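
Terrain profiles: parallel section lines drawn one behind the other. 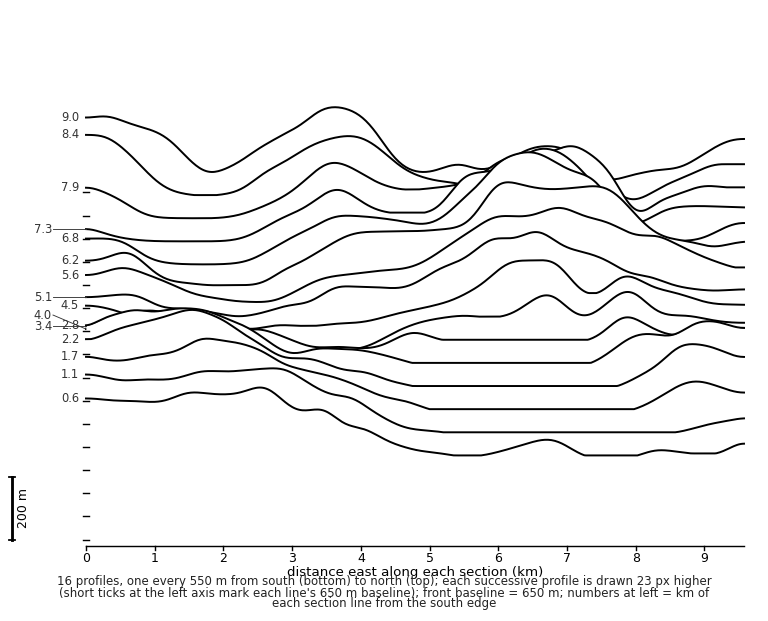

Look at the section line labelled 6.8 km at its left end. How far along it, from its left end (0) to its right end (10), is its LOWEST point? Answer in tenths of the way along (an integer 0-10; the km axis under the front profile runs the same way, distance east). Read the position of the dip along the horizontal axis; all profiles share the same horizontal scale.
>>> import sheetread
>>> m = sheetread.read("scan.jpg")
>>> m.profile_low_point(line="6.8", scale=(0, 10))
2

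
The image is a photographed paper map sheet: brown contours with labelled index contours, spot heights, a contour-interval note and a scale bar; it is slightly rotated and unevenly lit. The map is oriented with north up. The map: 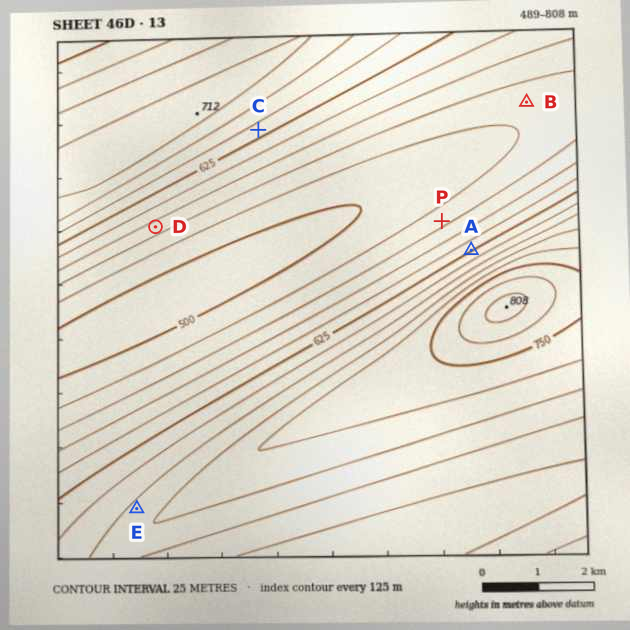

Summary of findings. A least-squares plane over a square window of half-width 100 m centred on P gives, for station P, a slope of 4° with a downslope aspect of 330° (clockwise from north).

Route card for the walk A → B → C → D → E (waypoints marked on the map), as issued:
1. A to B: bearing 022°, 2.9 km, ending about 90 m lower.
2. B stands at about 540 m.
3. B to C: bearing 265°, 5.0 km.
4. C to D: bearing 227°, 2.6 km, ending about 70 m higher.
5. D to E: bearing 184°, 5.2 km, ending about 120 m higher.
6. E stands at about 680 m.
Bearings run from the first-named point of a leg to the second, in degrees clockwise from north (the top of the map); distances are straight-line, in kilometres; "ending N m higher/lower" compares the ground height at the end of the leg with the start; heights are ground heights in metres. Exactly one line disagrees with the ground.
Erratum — Line 4: it should read "ending about 70 m lower".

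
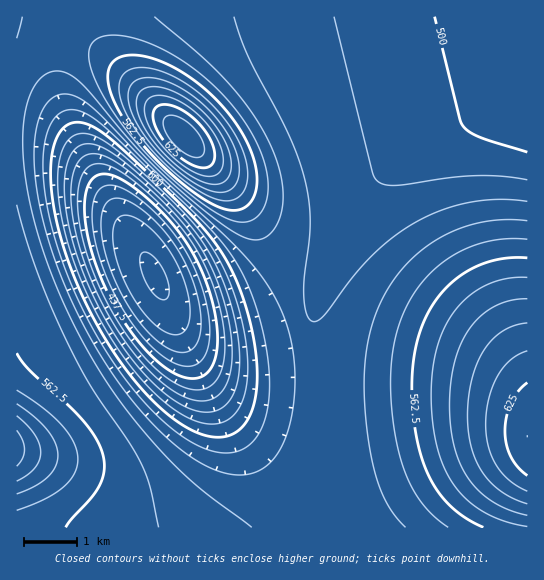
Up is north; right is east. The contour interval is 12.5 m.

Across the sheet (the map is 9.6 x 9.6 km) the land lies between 385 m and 650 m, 530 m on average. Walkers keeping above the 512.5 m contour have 66.4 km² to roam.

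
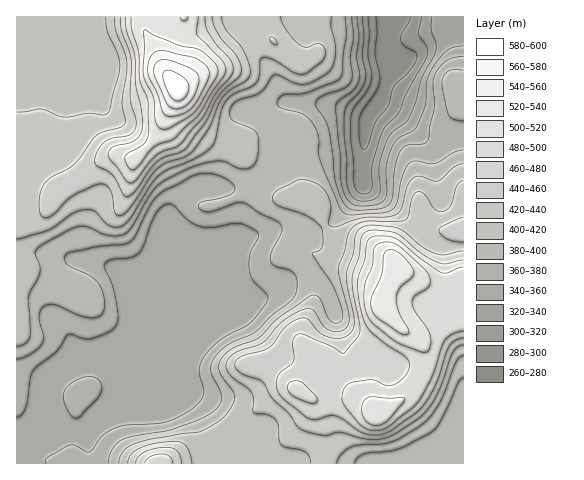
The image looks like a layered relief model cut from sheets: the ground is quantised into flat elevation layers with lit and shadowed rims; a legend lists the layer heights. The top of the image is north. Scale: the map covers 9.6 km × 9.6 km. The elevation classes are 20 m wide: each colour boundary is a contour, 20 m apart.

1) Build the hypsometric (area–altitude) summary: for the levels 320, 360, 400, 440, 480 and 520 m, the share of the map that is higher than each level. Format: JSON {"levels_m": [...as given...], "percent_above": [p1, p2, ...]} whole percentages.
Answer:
{"levels_m": [320, 360, 400, 440, 480, 520], "percent_above": [95, 76, 51, 24, 12, 3]}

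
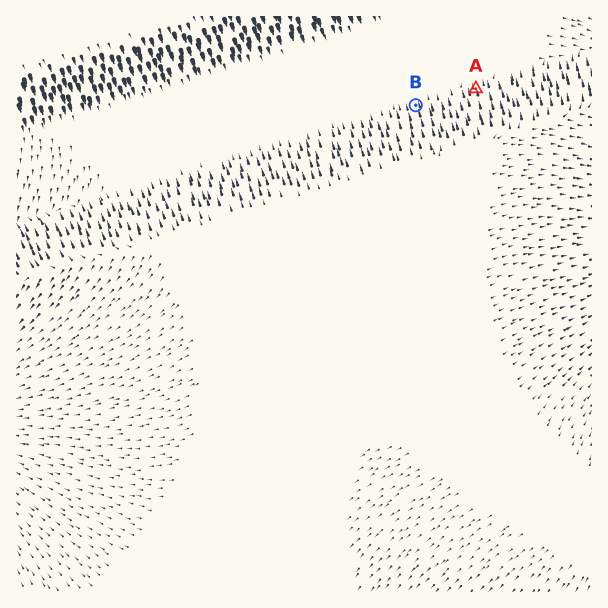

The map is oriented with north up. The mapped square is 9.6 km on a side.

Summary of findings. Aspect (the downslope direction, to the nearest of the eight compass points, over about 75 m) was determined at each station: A N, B N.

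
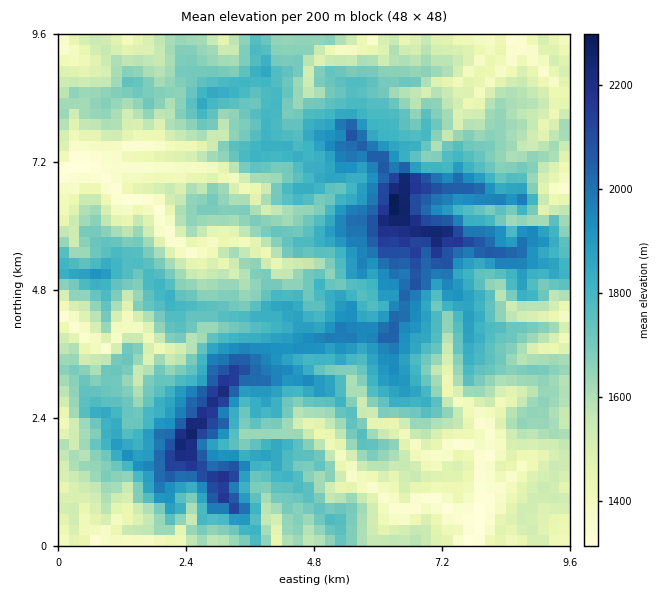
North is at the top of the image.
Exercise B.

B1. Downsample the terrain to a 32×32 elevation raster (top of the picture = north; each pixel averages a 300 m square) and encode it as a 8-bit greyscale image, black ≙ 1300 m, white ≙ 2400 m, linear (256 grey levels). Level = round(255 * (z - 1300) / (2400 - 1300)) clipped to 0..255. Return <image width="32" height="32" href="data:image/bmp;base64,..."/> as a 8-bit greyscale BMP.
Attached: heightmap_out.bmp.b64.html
<image width="32" height="32" href="data:image/bmp;base64,Qk02CAAAAAAAADYEAAAoAAAAIAAAACAAAAABAAgAAAAAAAAEAAATCwAAEwsAAAABAAAAAAAAAAAAAAEBAQACAgIAAwMDAAQEBAAFBQUABgYGAAcHBwAICAgACQkJAAoKCgALCwsADAwMAA0NDQAODg4ADw8PABAQEAAREREAEhISABMTEwAUFBQAFRUVABYWFgAXFxcAGBgYABkZGQAaGhoAGxsbABwcHAAdHR0AHh4eAB8fHwAgICAAISEhACIiIgAjIyMAJCQkACUlJQAmJiYAJycnACgoKAApKSkAKioqACsrKwAsLCwALS0tAC4uLgAvLy8AMDAwADExMQAyMjIAMzMzADQ0NAA1NTUANjY2ADc3NwA4ODgAOTk5ADo6OgA7OzsAPDw8AD09PQA+Pj4APz8/AEBAQABBQUEAQkJCAENDQwBEREQARUVFAEZGRgBHR0cASEhIAElJSQBKSkoAS0tLAExMTABNTU0ATk5OAE9PTwBQUFAAUVFRAFJSUgBTU1MAVFRUAFVVVQBWVlYAV1dXAFhYWABZWVkAWlpaAFtbWwBcXFwAXV1dAF5eXgBfX18AYGBgAGFhYQBiYmIAY2NjAGRkZABlZWUAZmZmAGdnZwBoaGgAaWlpAGpqagBra2sAbGxsAG1tbQBubm4Ab29vAHBwcABxcXEAcnJyAHNzcwB0dHQAdXV1AHZ2dgB3d3cAeHh4AHl5eQB6enoAe3t7AHx8fAB9fX0Afn5+AH9/fwCAgIAAgYGBAIKCggCDg4MAhISEAIWFhQCGhoYAh4eHAIiIiACJiYkAioqKAIuLiwCMjIwAjY2NAI6OjgCPj48AkJCQAJGRkQCSkpIAk5OTAJSUlACVlZUAlpaWAJeXlwCYmJgAmZmZAJqamgCbm5sAnJycAJ2dnQCenp4An5+fAKCgoAChoaEAoqKiAKOjowCkpKQApaWlAKampgCnp6cAqKioAKmpqQCqqqoAq6urAKysrACtra0Arq6uAK+vrwCwsLAAsbGxALKysgCzs7MAtLS0ALW1tQC2trYAt7e3ALi4uAC5ubkAurq6ALu7uwC8vLwAvb29AL6+vgC/v78AwMDAAMHBwQDCwsIAw8PDAMTExADFxcUAxsbGAMfHxwDIyMgAycnJAMrKygDLy8sAzMzMAM3NzQDOzs4Az8/PANDQ0ADR0dEA0tLSANPT0wDU1NQA1dXVANbW1gDX19cA2NjYANnZ2QDa2toA29vbANzc3ADd3d0A3t7eAN/f3wDg4OAA4eHhAOLi4gDj4+MA5OTkAOXl5QDm5uYA5+fnAOjo6ADp6ekA6urqAOvr6wDs7OwA7e3tAO7u7gDv7+8A8PDwAPHx8QDy8vIA8/PzAPT09AD19fUA9vb2APf39wD4+PgA+fn5APr6+gD7+/sA/Pz8AP39/QD+/v4A////AB0jDBcfHisgSUZKXWstSUVLYlQ9OT1ALh8HCSUfLikbKSIlGi09VVBNanCGZDBUTWBsVDgbGisnDwsEHyw0KCA0KDU0LEtyfFGcsqdlR1teX1lVOREPDAsLDQURKTUuMig0Pkk/dpuBea2+hFlhZ2tHLCwVEyscFh0ZBwwcMDgtM0NTV2OIqq+0vcacZnVyWVQ8FCYxMTYmKiUIGxMjNDRAR1RtjI2uzcmgmol/gWxmXSMyUks+Gw8cIwgVJBorNzpFZYR5haTOyZN2WmNxbFUvJ1lkVC0iKxEOFA8zNDlAI0VjfmN1lazawZpdWVNDLChEZTslKU1COSgKIEZLTUIxZHlzXWt8k7HKnWp6d1ZLUGNYOl9jaGtGHBwdQE5PQEJhZmJWVnOJpsPHiYiFbnSAdUZfdod/XyM5RjEoQFBHT15WYUpLYGd1ocazqJ6Tkn1qTHGLj3JNJ2ZbTk5SU0hSQz9aXTZNQ2WVqrOhkoZ1b3FqfJOKbE41cG1hTU1QTUAjEx9XNCY+SHSGko+PkJSTj4yLoJV9akR7cWFWPCgjIA41JCAgVGhUUGBocXmCioyem5mrm4p0UYJ2bGFbTzMQKE1FJExlb2doa2p3fYR4c4uNd42mknJghXdYODEqGzRMY108ZHZvY1pbU11zd2hyg3xthKOVcImHdU9ZbFQ6YXWAb11rcVdJRUxFVlhOXmxgd3mVnrWRlH1jU3l2Zmt5cX16bG1cQicwK0VRLTlETmmQkKWotqimhnqKkI2Ge1tKY25oXTkTDxY7MyE9Y2pteZWfvLy7xbWsrqeklYFuOVReUktCERs/IhwtSl9jaH6RoK3Kz9DZ0a+klH6bh2IjRkwoJi0KOVJRUFNTR0hXbY+lsNrexa+jeW9cUE1GURg4NxIKChY+U1tPTjJSZWdbd4ebzOG2n5CIiY2IgSwsDRkUCiAoMSw6SDkeL1BuendseZG73sy4rKubeoBeIA4EBAYLDQ0QERQXIktfWF91foyIk621kYOCgnBdX1g4HxkICg0UFx4iLEVab3d3eXZ/mqGqoIBnUm9qYFNHSks1JxwkKx0XHzI4N0dgcnVveY6XsI56dHNYS1pUU0g3M0Y+OUVHLkA1TlxjR1trc2FzfZCZeXRsYmREOEJSST0lPkpIVFBFWUtRcHRlYWh0V15lb3NvbFxMVz0lME1FQTQjQ0hKU2FdU1RleHp0bHJgQk9ibWVYTUY0KysbN0E6KR0vKjBBWk9FWF9hYGh6cWE9X2ZhYlpZVEk5HCMVJyoSLBUbL0A7PD1VWFBDVnNhWU4tLTM+N0RBQDsvFiAOESMpESk4Lh0qQVBOQi5PbVZRVE05JRM1LjQxKCATHggULRs="/>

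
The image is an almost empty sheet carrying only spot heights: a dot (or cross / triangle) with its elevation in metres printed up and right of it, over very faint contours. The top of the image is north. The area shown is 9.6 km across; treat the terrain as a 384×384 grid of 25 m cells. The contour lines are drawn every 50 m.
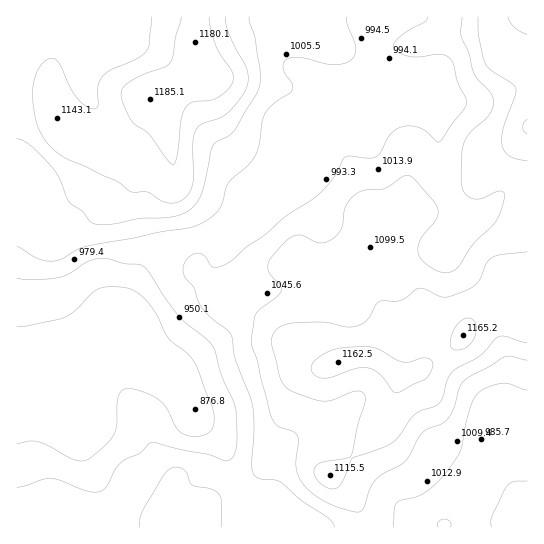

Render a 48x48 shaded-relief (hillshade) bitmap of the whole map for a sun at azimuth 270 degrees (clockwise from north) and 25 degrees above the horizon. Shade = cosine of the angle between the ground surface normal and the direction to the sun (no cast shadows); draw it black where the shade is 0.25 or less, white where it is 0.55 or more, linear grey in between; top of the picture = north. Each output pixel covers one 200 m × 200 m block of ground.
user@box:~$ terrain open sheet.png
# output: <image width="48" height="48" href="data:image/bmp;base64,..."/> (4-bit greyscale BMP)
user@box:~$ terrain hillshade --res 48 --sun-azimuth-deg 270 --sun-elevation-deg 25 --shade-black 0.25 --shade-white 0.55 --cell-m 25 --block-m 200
<image width="48" height="48" href="data:image/bmp;base64,Qk32BAAAAAAAAHYAAAAoAAAAMAAAADAAAAABAAQAAAAAAIAEAAATCwAAEwsAABAAAAAAAAAAAAAAABEREQAiIiIAMzMzAERERABVVVUAZmZmAHd3dwCIiIgAmZmZAKqqqgC7u7sAzMzMAN3d3QDu7u4A////AImZmZmZvNyodlVniZmavduGRXmqh4rMqpmZmJmau8yohlVniZmrzbp1RXmZiIq8qpmZiImru7uYiGVomZrN25dkVoiIiJm7qpmZh4m8uruYiHeJmazv2mVVV4d3iZmrqaqYd4rMqruXd3irqa3/yVRVZ4dmeJmaqaqYd5vMqryodmi9yq3+uXVmZ3dmZ4mZmamHeKvMqruXd3nO2qzsqZh2ZmZmZniZmZmHeKvMuql3eIrf66u7qruXZUVnZniZmZh3eKvNy5ZWibzv/Kqqms3JdDRnZWiZmYh3iZvN24VFi83v/bmZmr3rhDRmVFiZmYiIiave2nRGm97//smZmaztlkVlMkeZmZiImavdyWRXrN7v/8qamIrNuGZkETaJmZmZmavMqGZ5vN7v/9uql3i9yXdjETaJmZmZmau6h3eaze7v/9y7l2ecyodjEkV4mpmZmaqpd4mrze/u/+3LqHebqYhkI0VnmpmZmZqYiJq7ze/u/+y7qYiJiImGVURGmpmZmImZiau7ze/+7tuqqpmId5mZl0M2moiZiIiZmrzLzN7//tuZmZmYeKmKulNHqoiJh3eJms3czMze7cqZiImpmql5y3RYq3d4d2aJq83tzMu8zLqZiIm7q7l4u4Z5u3d3d2Z5q97tzLu6qqqZmIrMqql4q5eKqnd3d3d5rN7su7uqqqqpmZq7maqImpiaqoh3d3eJq97bqru6maqqqYmqmal3mqqqqZmIZmiZq93Lmau6qqqqqYiZmZhnm8uqmaqYZViamrzLmIq7u7qZmpmYiHZnnNy6mbuoZVeZmKu7qIm8zMqYmqqYd2V4m925mbupdmd4h4mqqImbvNuXmruodlV4msy6mbu5iIh3d3eJmJmZrNyYmsy5d2Zoiau7qau6mamHd4d3d4iZmsypmry5iHZ3iZq8uqq7qqqpiJl1RWeJmau6u8ypmXd3eJmru5q8upq7maqEIlaJmZmrvMupmYdniZmau5q8yqq7qauUADZ4mZmavMupqoZnm6iJqprN26qqqaylACV4iZmZq7upq5ZXvbmImavN27uqmKykADVniJmZmrqZu5ZYzsqImazey6qpmKuTAkZmeJmZmqmZvKZY3tuqqr3uuZmZmauCAldlZ4mZmpiKu6dp3tu7u839qImZmbtyE2dlV4mZqYiJq5d5ztzN3M7sh3irurpiJGZERomZqYiZmpiJvdze7t7qdnm8y6lkVmQiNomZmYmZmZmZq83v/t7pVXrO26dmeGQQJXiZmZmZmZmZms3v7u/YRYve25ZniYUgFGiImZmZmZmZms3u3O7HRpzdy5d4iZcwAmeImZmZmZmZnN3cu923V5vLu6mImZcwAleImZmZmZmZrf/bqry4Z5mqu7u6mYUgEleJmYiJmZmZvv/bqaupeJmZq83cp1MiNGiZmHeJmZmJvv/bqqqpiJmZms3tpjIjVniJiHeJmqmZvv/aqaqpiZmZmr3dpSI1Z4iIh2eJmaqqzv/aqpqpmZmZmrzcpiE1eIiIh2eJmZmrzv/bqg=="/>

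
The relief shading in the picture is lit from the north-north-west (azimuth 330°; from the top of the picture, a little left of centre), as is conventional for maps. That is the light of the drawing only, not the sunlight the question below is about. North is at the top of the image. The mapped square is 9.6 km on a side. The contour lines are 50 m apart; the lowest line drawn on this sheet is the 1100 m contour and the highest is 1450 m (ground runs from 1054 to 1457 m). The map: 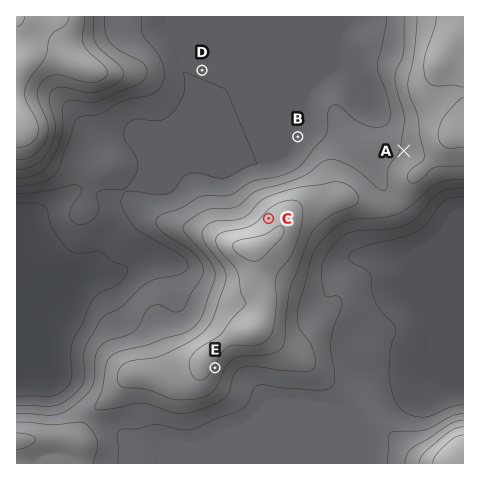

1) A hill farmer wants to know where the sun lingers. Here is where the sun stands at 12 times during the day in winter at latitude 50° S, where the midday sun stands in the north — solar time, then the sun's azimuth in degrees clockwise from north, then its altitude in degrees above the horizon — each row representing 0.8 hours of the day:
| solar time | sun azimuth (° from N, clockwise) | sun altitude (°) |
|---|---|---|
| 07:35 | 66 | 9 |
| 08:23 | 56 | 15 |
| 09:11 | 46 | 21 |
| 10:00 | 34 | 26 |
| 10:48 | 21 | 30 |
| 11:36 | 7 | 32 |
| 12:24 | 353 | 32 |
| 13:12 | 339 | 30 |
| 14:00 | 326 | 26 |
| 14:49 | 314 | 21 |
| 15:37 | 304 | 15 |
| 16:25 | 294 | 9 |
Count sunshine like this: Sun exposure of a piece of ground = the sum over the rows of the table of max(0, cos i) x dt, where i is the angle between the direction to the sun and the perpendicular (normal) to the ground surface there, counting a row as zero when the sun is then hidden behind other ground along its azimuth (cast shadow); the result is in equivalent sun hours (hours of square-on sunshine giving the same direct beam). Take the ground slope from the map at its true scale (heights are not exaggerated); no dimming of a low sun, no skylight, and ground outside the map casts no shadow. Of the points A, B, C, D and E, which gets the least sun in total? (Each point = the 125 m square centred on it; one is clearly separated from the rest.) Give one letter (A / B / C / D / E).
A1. E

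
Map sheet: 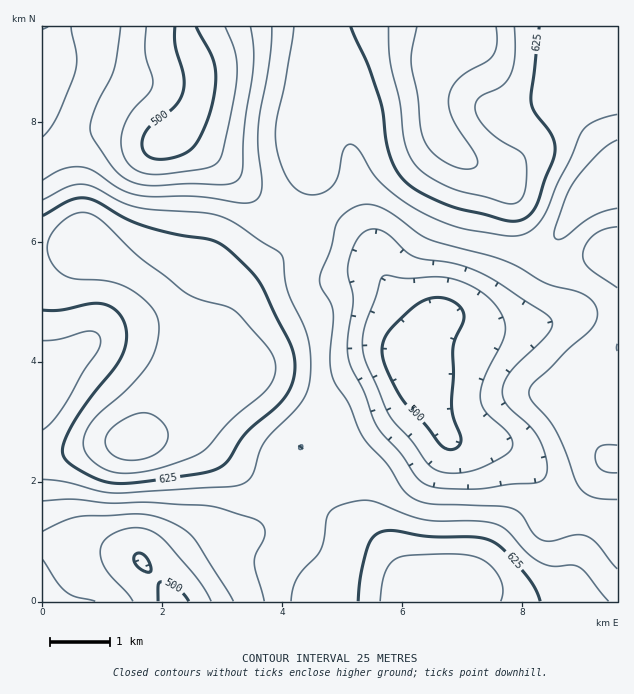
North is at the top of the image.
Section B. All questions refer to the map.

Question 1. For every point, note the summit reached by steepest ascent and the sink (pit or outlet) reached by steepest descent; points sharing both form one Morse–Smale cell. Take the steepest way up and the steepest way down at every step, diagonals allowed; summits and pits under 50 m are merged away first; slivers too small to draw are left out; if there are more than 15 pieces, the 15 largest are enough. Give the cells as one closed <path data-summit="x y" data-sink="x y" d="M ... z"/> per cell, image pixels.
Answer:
<path data-summit="463 30" data-sink="415 363" d="M617 26l-268 0-11 4-14 18-21 54-6 24 1 12 14 27 0 7-9 21-6 23 47 12 15 10 11 11 11 24 13 22 29 35 0 6-7 18 0 10 13 36 17 33 9 7 36 2 20 7 27 26 16 29 5 5 39 9 18 9 2-1z"/><path data-summit="136 441" data-sink="415 363" d="M299 216l-3 3-2 15-4 12-48 40-17 32-8 10-18 13-3-1-1-7-11-15-21-24-32-22-36-21-10-11-24 8-18 2-1 206 19-1 43-12 30-1 35-12 19-4 56 46 37 20 21-47 16-24 32-29 50-24 15-4 1-10 7-18-1-9-28-32-13-22-11-24-11-11-22-12z"/><path data-summit="421 588" data-sink="415 363" d="M415 364l-29 10-36 18-10 8-22 21-16 24-20 47 46 22 48 28 17 17 11 15 16 15-6 8 1 5 202 0 1-74-20-10-39-9-5-5-16-29-27-26-20-7-22 0-18-4-5-5-10-16z"/><path data-summit="463 30" data-sink="172 136" d="M347 26l-304 0-1 133 8-3 23-14 19-10 27 0 33 10 9 0 14-8 6 0 37 27 47 43 13 8 18 4 16-44 0-7-14-27 0-21 26-69 14-18z"/><path data-summit="136 441" data-sink="172 136" d="M107 131l-19 3-46 26 0 89 11 1 32-10 10 11 36 21 32 22 21 24 11 15 1 7 3 1 18-13 8-10 17-32 48-40 7-29-19-5-13-8-47-43-37-27-6 0-14 8-9 0z"/><path data-summit="136 441" data-sink="173 601" d="M188 426l-19 4-35 12-30 1-43 12-18 1-1 87 37 1 45 8 15 6 19 23 12-15 30-24 18-8 30-2 8-4 14-14 10-18 0-4-36-20z"/><path data-summit="421 588" data-sink="173 601" d="M283 492l-3 1-10 21-14 14-8 4-36 4-21 12-21 18-11 13 11 19 3 4 241-1 0-4 6-8-16-15-11-15-17-17-48-28z"/><path data-summit="463 30" data-sink="173 601" d="M79 544l-37 0 1 58 128-1-9-16-23-27-15-6z"/>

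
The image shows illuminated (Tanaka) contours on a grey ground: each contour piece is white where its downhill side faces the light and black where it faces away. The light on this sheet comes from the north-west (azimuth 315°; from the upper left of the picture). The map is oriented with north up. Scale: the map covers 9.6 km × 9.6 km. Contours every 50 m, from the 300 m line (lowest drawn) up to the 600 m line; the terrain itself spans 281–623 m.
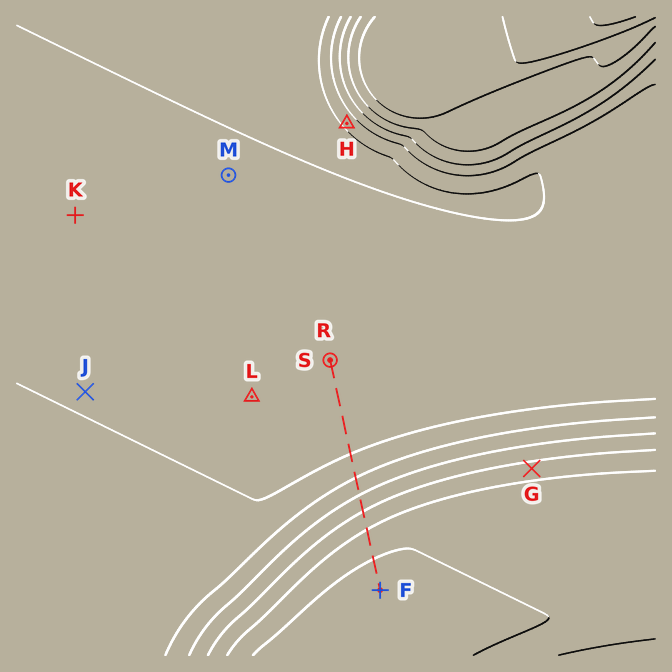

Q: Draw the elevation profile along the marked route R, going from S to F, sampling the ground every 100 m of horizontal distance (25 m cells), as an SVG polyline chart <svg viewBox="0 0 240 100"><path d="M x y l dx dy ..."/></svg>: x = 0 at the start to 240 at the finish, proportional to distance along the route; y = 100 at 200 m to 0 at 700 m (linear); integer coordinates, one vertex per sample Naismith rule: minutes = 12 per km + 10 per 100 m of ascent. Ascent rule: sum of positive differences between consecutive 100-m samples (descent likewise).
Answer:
<svg viewBox="0 0 240 100"><path d="M0 75l7 0 7 0 6-1 7 0 7 0 7 0 7 0 6 0 7-1 7 0 7 0 7 0 6-1 7-1 7-2 7-3 7-3 6-3 7-3 7-4 7-4 7-4 6-4 7-4 7-4 7-3 7-3 6-3 7-2 7-1 7-1 7-1 6 0 7 0 7-1 2 0"/></svg>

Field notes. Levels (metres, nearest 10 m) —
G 520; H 310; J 350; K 320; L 340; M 310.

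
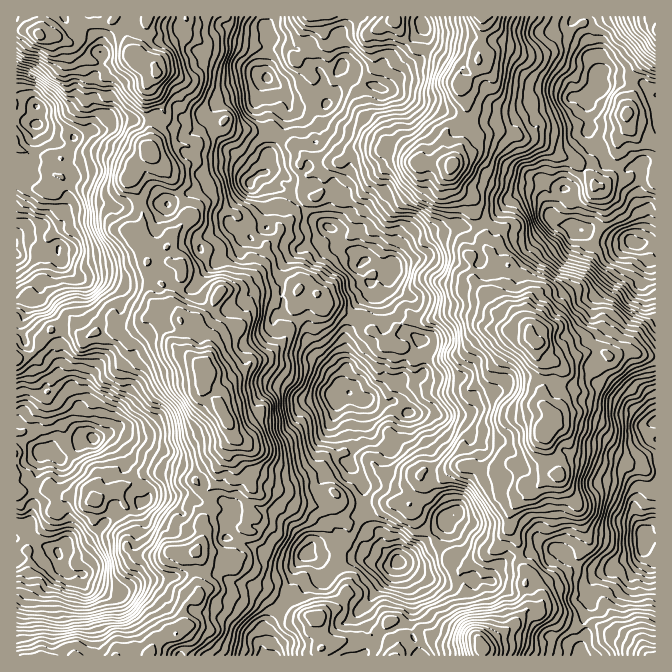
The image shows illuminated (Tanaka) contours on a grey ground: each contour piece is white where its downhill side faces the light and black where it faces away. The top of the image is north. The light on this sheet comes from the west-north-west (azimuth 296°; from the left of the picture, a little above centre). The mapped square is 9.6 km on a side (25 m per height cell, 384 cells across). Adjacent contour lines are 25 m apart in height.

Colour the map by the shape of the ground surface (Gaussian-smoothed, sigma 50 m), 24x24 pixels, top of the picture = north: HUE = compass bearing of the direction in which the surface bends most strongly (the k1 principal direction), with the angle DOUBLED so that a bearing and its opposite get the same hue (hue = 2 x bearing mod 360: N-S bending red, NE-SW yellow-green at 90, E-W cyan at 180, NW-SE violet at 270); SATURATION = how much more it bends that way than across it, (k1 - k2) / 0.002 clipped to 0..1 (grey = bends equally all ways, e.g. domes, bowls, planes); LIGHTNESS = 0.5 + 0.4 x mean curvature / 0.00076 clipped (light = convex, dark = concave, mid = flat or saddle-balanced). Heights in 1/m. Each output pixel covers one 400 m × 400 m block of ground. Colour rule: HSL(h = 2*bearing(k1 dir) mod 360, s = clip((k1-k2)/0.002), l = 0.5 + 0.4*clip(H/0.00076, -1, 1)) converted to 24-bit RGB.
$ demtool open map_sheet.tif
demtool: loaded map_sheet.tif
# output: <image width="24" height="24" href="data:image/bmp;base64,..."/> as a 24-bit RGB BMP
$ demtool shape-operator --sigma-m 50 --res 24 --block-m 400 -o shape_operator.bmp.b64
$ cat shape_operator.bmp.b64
<image width="24" height="24" href="data:image/bmp;base64,Qk32BgAAAAAAADYAAAAoAAAAGAAAABgAAAABABgAAAAAAMAGAAATCwAAEwsAAAAAAAAAAAAAas/Fd1nlsI7kpIvelGPe/5LVu+JFZ+G5NCyVJRVeQtQum/u2hIfsH5Fk8D1sE0jvVE/Z1PfX6WvSI0x9jVIsHyJ/bNPanO/ROH87WpQ8OG2fmrQywyiDvUl2/6KPxCl/2VPEDnSQe833+dL2D101WqjnUo3tcl3cPPCv1lhO95Lf+633bNruE06pSN2nvMx8zrpRNIwpKQoYxDAAESwHtLUU6Mmj5zbQpGE1VMy1Hp96RFMT9crHFNqjXyZTRzUavq0QIScMfEwQ2PR5yTWCHpKIYMQ3N59w3c0jShU0dhs+vyFKeqvz8KzxdPRQIJbUurTnzbU2DDompihNo9cVdj4ZIx4Qv28jjNbm5WPDCtEwd+A4gBM/5aYdJK0TDCNExyMWlVQYGpZwN//SP33m58FD6lY7wxqr5Tko3sN3Xx59Jqhpw4Jvfh1R0iHRO/+JKyV3sS1l/ujAYhUpT2EltfRyb9CfCQsqCp+m1JHlj5fxELdOBFkLtYgo4YQtvVAomXsh1rQrhbrUTybAV9vTklDvz97vvFo2CiYpoXgp9tmIejO5UcHH1PfXSip+YRCcHGX6eaXi3n68voHZrRfSIIG88M12zCFJWOFgWNBwZMnEKcflkhmhKIpF0VJ863HnhCXide/RQsyD4HHW2PfUJ2YY0zmsGe7hKgoiW1oRFL9b1k+HZT+dhS2Eulwt4puor+d8jvLDP5ufLCfXNhGkg+OeLK6shC3U3LX0fCW3yC2b5r4wvfUPi1vHKJWfh+rouidpeb4yMxUOKl4OTjoSIy9U0JVLp95amvK+17lKjCXQDjBCvYlpsETVJaK+pzU1yFAZkyyeyTm33O+767q0RjycdNufChQpKoaVl9W5ZimnfjFPXZ/FcCaPrOuqt/vDNamI/JhzHy0JFFNKbm8dX0IPZBEOjBCuuOBiGXZINC3W4emhzZlv5XuaVhwuizWpOcqPpiabIzqEsZ3kLkiTR5O5v9+jjOSQ5lN9dyNSoaLoSSp5KxlGrdQ/ScskEDxYwsIg3lRKDSYd+fs2qONhnRiE22ORjDBj0ij/SxqM9JzMHamZNFiqmebeZOi85IBcTr8jz1PnoSNZuUFYGSaDndfHeuLrBgdj8pejji1QYmXO1/fUNsWrICzXvqPm0+H4DEnd6JD/fqbnonzXr3DXH7FDk+Z2hr849JiZCR8q6Bx63befBKHadZ/k3ju2cgD8WeLLmMTmeL/d5fPYSFrnOCPDhNq82k3cwyEqIcZQRhmP515sn6c2sOtfWWEM/q3RRezbURrAi2DO1/TmJIO1HkhSyh2KUxldtNtobt+VK7mK68GG3DvSIsiq1sVOHhA4vZMqchVXjBZKhoAu0tx9MXu6n/TZFo8Axy1erTjQXeSnyqk0lRF3kzcdDS4fGN7b6qthi7gmct2ZTtdQMXOX1WVjbCduOy2jXMUurBVsahhbu9tkguOC2aJfc1QQWNtsGV5r6UMtWakpii+PqhduvEh1LYihJriNduyK0WBx3dUjJtVnZRhzvjgJJisIKhoJmXUpFpMlHx6PlfN3689jEzNJ+dLTHUCSis7pOSrU3DRnXhYjYaE1qkRwuSNygp4nOJIQQPkwh+1yYgdBXwoYjm0e0uN9IkeWbKzXnYTiDW6n73+0zO19kB8dEOEo0+WaBiYtziknxiRU0j7Wgi2hy5ZAsTGEkenDg+pto9NCJI0hdhZtGlCCwej4v5rpOCHGNKHUt4vWPyiWOsKP8oulx/TcvCacsbcsji+PCikoneF3jmLhPx3S2Yndm8Tze5bt+dLgtFLhihtSJG5SauvyNOuVoiYbVX8fFkRjoDASG2YQFnxS1euB51U6PbPD6ECkZ9LsNW7+bK3TTTqGOUTAu+LbLaLF03aS0otExlV0hYrhpqfsNay/Sh5k3ltlhum7IwYuq1Mbx9djDh5p7scAQM8FhpggHu5FEjqTpjg1ZCQvH4MzkslVL79rfCdNfkUh/YwQmaRJSps2jM9bOCB0Hx5/9Mzi2n2ZMggfwfGgJLuoMxesk+yG9LbXmdvrMs+DRih0QQ4orcQnTriIK61UejoXHUskNC7O9OjX3UdUTr1PsZolNx1VGnpVgpwRiggAjm7SfuqLWt2yAxOL1Pfq7uqnVRNP5sGhJRVxEj/A79Oc1XVLMAw7m9wkKr16FL/D0UM28erUr1nTlqTksXfaNhNXWiEpxTmB1Oz3jIL00l/tN5T33psZcp4g01wuv2wjMpJYDQwn31hOiMokB42c7r33lfa/GwopqXY8/+dNcc4tJTkVpTcwlh3OWzLEoN/r"/>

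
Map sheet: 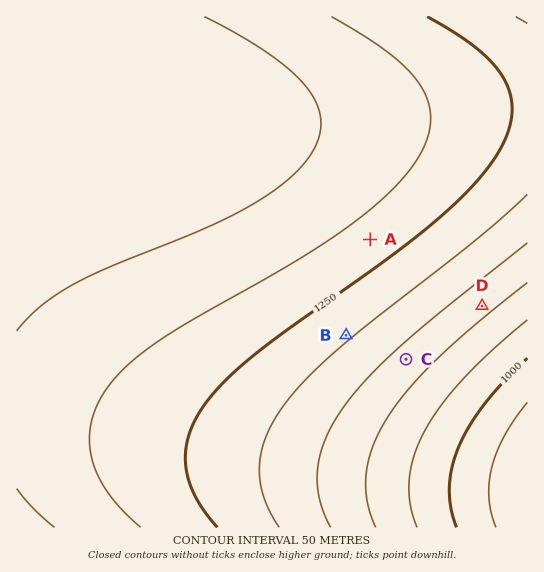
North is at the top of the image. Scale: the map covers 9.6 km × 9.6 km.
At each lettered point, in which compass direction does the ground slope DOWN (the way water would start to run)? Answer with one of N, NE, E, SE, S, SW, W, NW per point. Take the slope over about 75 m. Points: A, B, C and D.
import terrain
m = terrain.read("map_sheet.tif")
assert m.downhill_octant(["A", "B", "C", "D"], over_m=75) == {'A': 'SE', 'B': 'SE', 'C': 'SE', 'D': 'SE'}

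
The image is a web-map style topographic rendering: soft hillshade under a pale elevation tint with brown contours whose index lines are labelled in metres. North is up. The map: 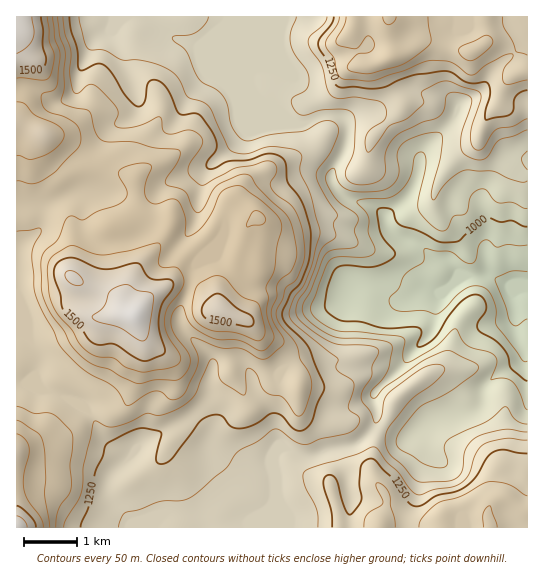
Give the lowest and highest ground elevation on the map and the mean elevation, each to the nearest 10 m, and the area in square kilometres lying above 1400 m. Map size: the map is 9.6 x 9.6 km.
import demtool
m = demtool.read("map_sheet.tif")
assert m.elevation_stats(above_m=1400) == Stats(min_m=880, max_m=1600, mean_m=1250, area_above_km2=15.5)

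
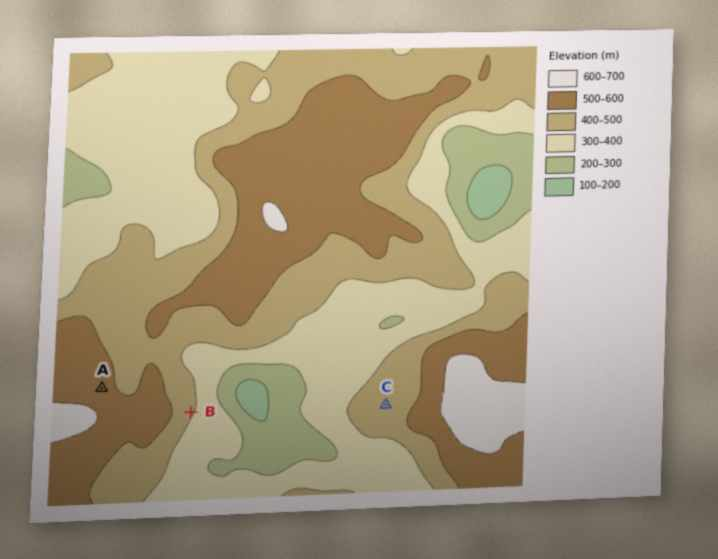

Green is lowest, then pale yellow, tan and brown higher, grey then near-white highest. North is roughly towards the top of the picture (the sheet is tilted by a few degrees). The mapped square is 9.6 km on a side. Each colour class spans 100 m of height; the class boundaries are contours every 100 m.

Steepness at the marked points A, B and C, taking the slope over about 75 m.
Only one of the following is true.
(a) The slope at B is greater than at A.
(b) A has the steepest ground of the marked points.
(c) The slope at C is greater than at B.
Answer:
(a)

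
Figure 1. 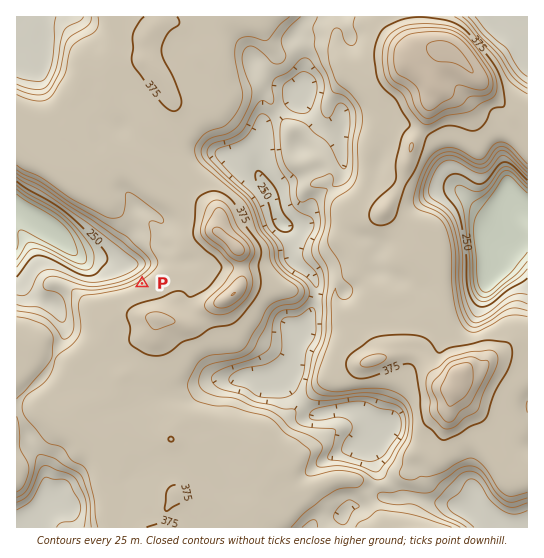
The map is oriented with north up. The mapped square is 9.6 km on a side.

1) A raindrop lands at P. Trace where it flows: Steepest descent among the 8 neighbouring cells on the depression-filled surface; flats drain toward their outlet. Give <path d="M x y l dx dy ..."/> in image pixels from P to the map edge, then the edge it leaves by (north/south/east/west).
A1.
<path d="M142 283l-19-18-8 0-13-6-19 0-21-20-1 0 0-1-4 0-12-7-23-21-5-3"/>
exit: west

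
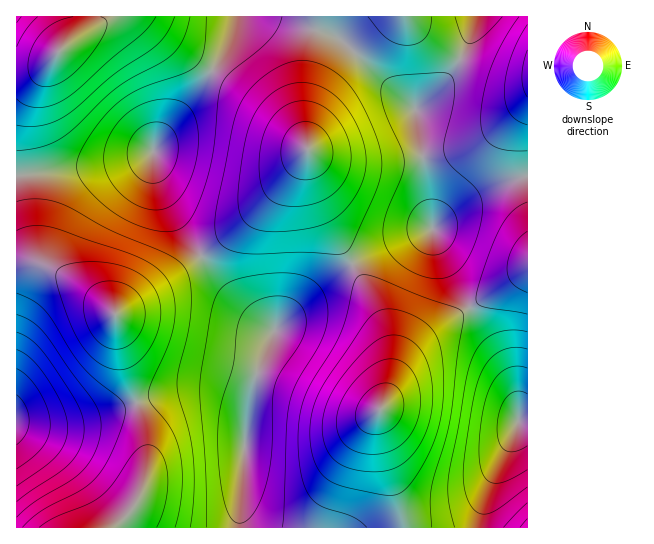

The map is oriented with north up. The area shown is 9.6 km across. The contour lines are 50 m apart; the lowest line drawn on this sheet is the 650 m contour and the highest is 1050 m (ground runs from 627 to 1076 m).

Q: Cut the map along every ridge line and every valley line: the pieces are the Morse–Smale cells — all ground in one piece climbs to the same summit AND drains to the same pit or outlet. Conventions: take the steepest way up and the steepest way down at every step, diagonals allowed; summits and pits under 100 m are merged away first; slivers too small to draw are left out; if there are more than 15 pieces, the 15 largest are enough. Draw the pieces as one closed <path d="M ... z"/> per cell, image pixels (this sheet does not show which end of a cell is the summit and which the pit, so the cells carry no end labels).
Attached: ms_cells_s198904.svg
<path d="M267 16l-30 1-6 21-12 23-30 41-29 36-7 12 2 20 8 24 34 57 5 5 41-32 44-45 20-28 5 30 9 26 18 35 14 22 29-16 49-19 0-22-15-97-77-71-14-7-35-8z"/><path d="M351 264l-38 28-36 34-14 29-11 32-5 27-8 114 164-1 0-9-24-92 0-13 5-10 5-21 0-37-9-31z"/><path d="M202 257l-68 43-19 15 6 38 23 74 3 15 0 31-10 28-8 12-15 15 125-1 9-121 8-32 17-44-24-18-21-21z"/><path d="M35 263l-19 0 0 264 97 1 20-21 7-12 7-22-2-39-24-81-5-36-7-10-20-16-30-19z"/><path d="M527 271l-101 65-21 22-12 23-14 32 0 13 24 92 0 10 77-1 5-30 8-22 18-33 8-21 9-2z"/><path d="M237 16l-152 0-5 15-31 32-16 8-17 2 0 102 73-7 42-8 20-7 9-15 29-36 30-41 12-23z"/><path d="M153 152l-16 7-32 6-88 11-1 86 19 1 24 9 40 27 16 16 11-10 75-48 0-2-22-32-16-29-8-24z"/><path d="M527 176l-25 7-31 14-25 18-15 14-49 19-30 17 17 28 18 40 4 22-4 41 18-38 21-22 102-66z"/><path d="M527 16l-50 0-10 30-12 23-16 20-23 20 17 119 13-13 25-18 31-14 26-8z"/><path d="M307 151l-30 40-34 33-42 33 27 34 21 21 25 19 39-39 39-29-23-38-13-31z"/><path d="M475 16l-207 1 57 15 14 7 76 70 24-20 16-20 14-30z"/><path d="M527 420l-8 1-8 21-18 33-12 38 0 15 47-1z"/><path d="M83 16l-66 0-1 55 17 0 16-8 31-32 4-9z"/>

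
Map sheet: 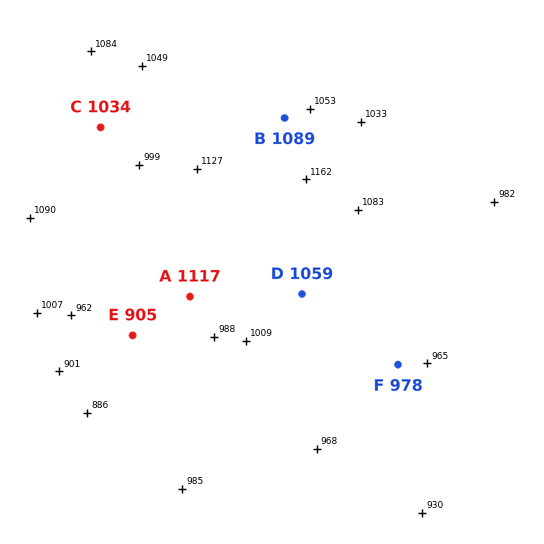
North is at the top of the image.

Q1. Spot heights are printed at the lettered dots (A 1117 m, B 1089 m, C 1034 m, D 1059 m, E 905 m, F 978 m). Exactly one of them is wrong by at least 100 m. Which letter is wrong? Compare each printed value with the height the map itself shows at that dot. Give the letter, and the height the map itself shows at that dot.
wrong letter A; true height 992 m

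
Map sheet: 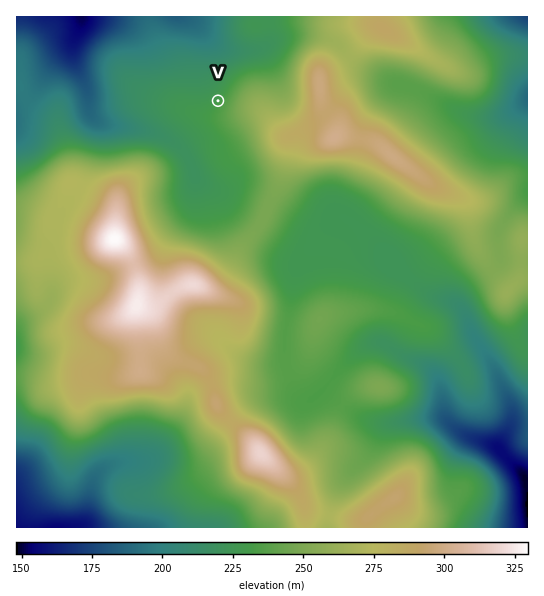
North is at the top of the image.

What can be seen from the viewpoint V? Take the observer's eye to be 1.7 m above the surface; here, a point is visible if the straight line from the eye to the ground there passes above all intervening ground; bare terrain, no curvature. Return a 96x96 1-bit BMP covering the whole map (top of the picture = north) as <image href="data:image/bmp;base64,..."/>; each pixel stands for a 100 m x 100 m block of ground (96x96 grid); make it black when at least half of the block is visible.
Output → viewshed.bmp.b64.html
<image width="96" height="96" href="data:image/bmp;base64,Qk2+BAAAAAAAAD4AAAAoAAAAYAAAAGAAAAABAAEAAAAAAIAEAAATCwAAEwsAAAIAAAAAAAAA////AAAAAAAAAAAAAAAAAAAAAAAAAAAAAAAAAAAAAAAAAAAAAAAAAAAAAAAAAAAAAAAAAAAAAAAAAAAAAAAAAAAAAAAAAAAAAAAAAAAAAAAAAAAAAAAAAAAAAAAAAAAAAAAAAAAAAAAAAAAAAAAAAAAAAAAAAAAAAAAAAAAAAAAAAAAAAAAAAAAAAAAAAAAAAAAAAAAAAAAAAAAAAAAAAAAAAAAAAAAAAAAAAAAAAAAAAAAAAAAAAAAAAAAAAAAAAAAAAAAAAAAAAAAAAAAAAAAAAAAAAAAAAAAAAAAAAAAAAAAAAAAAAAAAAAAAAAAAAAAAAAAAAAAAAAAAAAAAAAAAAAAAAAAAAAAAAAAAAAAAAAAAAAAAAAAAAAAAAAAAAAAAAAAAAAAAAAAAAAAAAAAAAAAAAAAAAAAAAAAAAAAAAAAAAAAAAAAAAAAAAAAAAAAAAAAAAAAAAAAAAAAAAAAAAAAAAAAAAAAAAAAAAAAAAAAAAAAAAAAAAAAAAAAAAAAAAAAAAAAAAAAAAAAAAAAAAAAAAAAAAAAAAAAAAAAAAAAAAAAAAAAAAAAAAAAAAAAAAAAAAAAAAAAAAAAAAAAAAAAAAAAAAAAAAAAAAAAAAAAAAAAAAAAAAAAAAAAAAAAAAAAAAAAAAAAAAAAAAAAAAAAAAAAAAAAAAAAAAAAAAAAAAAAAAAAAAAAAAAAAAOAAAAAAAAAAAADwA8AAAAAAAAAAAAH8H8AAAAAAAAAAAAP//4AAAAAAAAAAAAP//wAAAAAAAAAAAAH//gAAAAAAAAAAAAH//gAAAAAAAAAAAAH//AAAAAAAAAAAAAP/+AAAAAAAAAAAAAP/8AAAAAAAAAAAAAf/4AAAAAAAAAAAAB//gAAAAAAAAAAAAB//AAAAAAAAAAAAAD/+AAAAAAAAAAAAAD/+AAAAAAAAAAAAAB/8AAAAAAAAAAAAAB/8AAAAAAAAAAAAAB/8AAAAAAAAAAAAAB/8AAAAAAAAAAAAAB/8AAAAAAAAAAAAAB/8AAAAAAAAAAAAAD/8AAAAAAAAAAAADH/8AAAAAAAAAAAAP//8AAAAAAAAAAAAP//8AAAAAAAAAAAAf//8AAAAAAAAAAAAf//4AAAAAAAAAAAAf//wAAAAAAAAAAAAf//gAAAAAAAAAAAAfg8AAAAAAAAAAAAA+AAAAAAAAAAAAAAA4AAAAAAAAAAAAAAAwAAAAAAAAAAAAAABwAAAAAAAAAAAAAABgAAAcAAAAAAAAAABgAAB/8AAAAAAAAABgAAD/+AAAAAAAAAAAAAH/+AAAAAAAAAAAAAP/+AAAAAAAADAAAeP/8AAAAAAAADAAAf//4AAAAAAAADgAAf//gAAAAAAAADAAA/H/AABAAAAAADAAA+H+AABAAAAAADAAA8D4AAAAAAAAADAAAYBwAAAAAAAAADAAAAAAAAAAAAAAABAAAAAAIAAAAAAAAAAAAAAA/AAAAAAAAAAAAAAB/wAAAAAAAAAAAAAD/4AAAAAAAAAAADAH/8AAAAAAAAAAAHgf+AAAAAAAAA="/>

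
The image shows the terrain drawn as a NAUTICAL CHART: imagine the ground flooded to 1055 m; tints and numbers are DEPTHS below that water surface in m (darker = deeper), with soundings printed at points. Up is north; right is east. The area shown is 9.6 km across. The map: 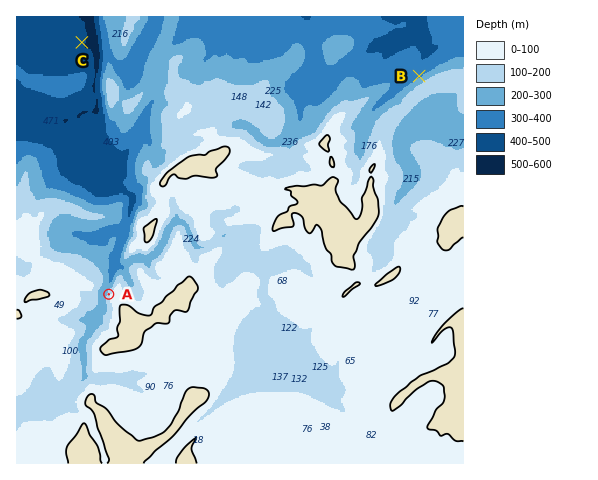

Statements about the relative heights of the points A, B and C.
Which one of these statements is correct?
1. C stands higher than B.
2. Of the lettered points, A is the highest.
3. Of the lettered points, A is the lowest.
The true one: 2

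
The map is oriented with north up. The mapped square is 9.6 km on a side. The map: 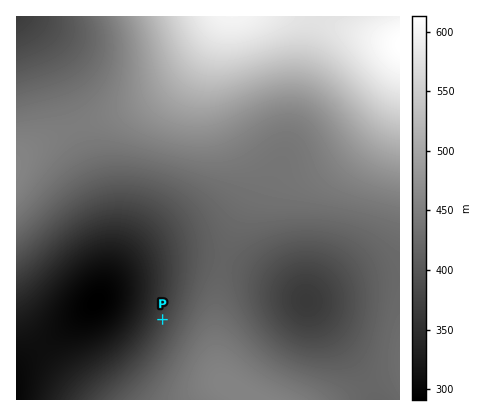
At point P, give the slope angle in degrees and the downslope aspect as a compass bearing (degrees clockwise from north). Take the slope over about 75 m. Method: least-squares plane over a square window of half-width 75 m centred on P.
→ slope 4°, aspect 293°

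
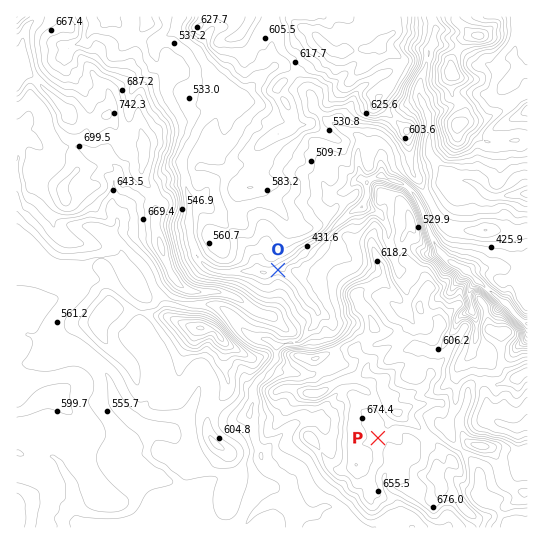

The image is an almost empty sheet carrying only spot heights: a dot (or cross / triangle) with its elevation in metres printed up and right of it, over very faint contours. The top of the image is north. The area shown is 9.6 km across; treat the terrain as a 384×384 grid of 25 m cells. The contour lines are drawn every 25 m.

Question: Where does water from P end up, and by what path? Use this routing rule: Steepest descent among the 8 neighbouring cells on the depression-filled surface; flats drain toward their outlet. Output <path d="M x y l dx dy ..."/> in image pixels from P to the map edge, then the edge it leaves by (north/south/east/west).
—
<path d="M378 438l4 0 9 9 0 14 2 2-2 2 0 2-8 10 2 12 13 14 1 16 12 8"/>
exit: south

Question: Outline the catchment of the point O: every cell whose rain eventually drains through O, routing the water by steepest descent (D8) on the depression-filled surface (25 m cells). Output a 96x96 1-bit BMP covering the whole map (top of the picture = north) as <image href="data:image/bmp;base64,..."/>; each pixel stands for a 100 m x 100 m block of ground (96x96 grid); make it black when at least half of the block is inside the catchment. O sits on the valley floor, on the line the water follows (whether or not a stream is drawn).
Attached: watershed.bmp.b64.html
<image width="96" height="96" href="data:image/bmp;base64,Qk2+BAAAAAAAAD4AAAAoAAAAYAAAAGAAAAABAAEAAAAAAIAEAAATCwAAEwsAAAIAAAAAAAAA////AAAAAAAAAAAAAAAAAAAAAAAAAAAAAAAAAAAAAAAAAAAAAAAAAAAAAAAAAAAAAAAAAAAAAAAAAAAAAAAAAAAAAAAAAAAAAAAAAAAAAAAAAAAAAAAAAAAAAAAAAAAAAAAAAAAAAAAAAAAAAAAAAAAAAAAAAAAAAAAAAAAAAAAAAAAAAAAAAAAAAAAAAAAAAAAAAAAAAAAAAAAAAAAAAAAAAAAAAAAAAAAAAAAAAAAAAAAAAAAAAAAAAAAAAAAAAAAAAAAAAAAAAAAAAAAAAAAAAAAAAAAAAAAAAAAAAAAAAAAAAAAAAAAAAAAAAAAAAAAAAAAAAAAAAAAAAAAAAAAAAAAAAAAAAAAAAAAAAAAAAAAAAAAAAAAAAAAAAAAAAAAAAAAAAAAAAAAAAAAAAAAAAAAAAAAAAAAAAAAAAAAAAAAAAAAAAAAAAAAAAAAAAAAAAAAAAAAAAAAAAAAAAAAAAAAAAAAAAAAAAAAAAAAAAAAAAAAAAAAAAAAAAAAAAAAAAAAAAAAAAAAAAAAAAAAAAAAAAAAAAAAAAAAAAAAAAAAAAAAAAAAAAAAAAAAAAAAAAAAAAAAAAAAAAAAAAAAAAAAAAAAAAAAAAAAAAAAAAAAAAAAAAAAAAAAAAAAAAAAAAAAAAAAAAAAAAAcAAAAAAAAAAAAAAA+AAAAAAAAAAAAAAD+AAAAAAAAAAAAAAP+AAAAAAAAAAAAAf/+AAAAAAAAAAAAB//+AAAAAAAAAAAAD//+AAAAAAAAAAAAH//+AAAAAAAAAAAAH//+AAAAAAAAAAAAP//8AAAAAAAAAAAAP//8AAAAAAAAAAAAP//8AAAAAAAAAAAAf//+AAAAAAAAAAAAf///AAAAAAAAAAAAf///gAAAAAAAAAAA////gAAAAAAAAAAA////wAAAAAAAAAAA////gAAAAAAAAAAA////AAAAAAAAAAAA////AAAAAAAAAAAA///+AAAAAAAAAAAA///8AAAAAAAAAAAA///4AAAAAAAAAAAB///wAAAAAAAAAAAB///gAAAAAAAAAAAD///gAAAAAAAAAAAD///gAAAAAAAAAAAD///gAAAAAAAAAAAD///wAAAAAAAAAAAD///wAAAAAAAAAAAD///wAAAAAAAAAAAz///wAAAAAAAAAAA////4AAAAAAAAAAB////8AAAAAAAAAAB/////gAAAAAAAAAD/////wAAAAAAAAAD/////wAAAAAAAAAH/////wAAAAAAAAAD/////gAAAAAAAAAD/////gAAAAAAAAAD/////AAAAAAAAAAD////+AAAAAAAAAAB////+AAAAAAAAAAA/////AAAAAAAAAAAf////gAAAAAAAAAAf////4AAAAAAAAAAf////8AAAAAAAAAAP////8AAAAAAAAAAP////+AAAAAAAAAAP/////AAAAAAAAAAP/////gAAAAAAAAAP/////gAAAAAAAAAH/////AAAAAAAAAAD////+AAAAAAAAAAB/H//4AAAAAAAAAAD+H//wAAAAAAA="/>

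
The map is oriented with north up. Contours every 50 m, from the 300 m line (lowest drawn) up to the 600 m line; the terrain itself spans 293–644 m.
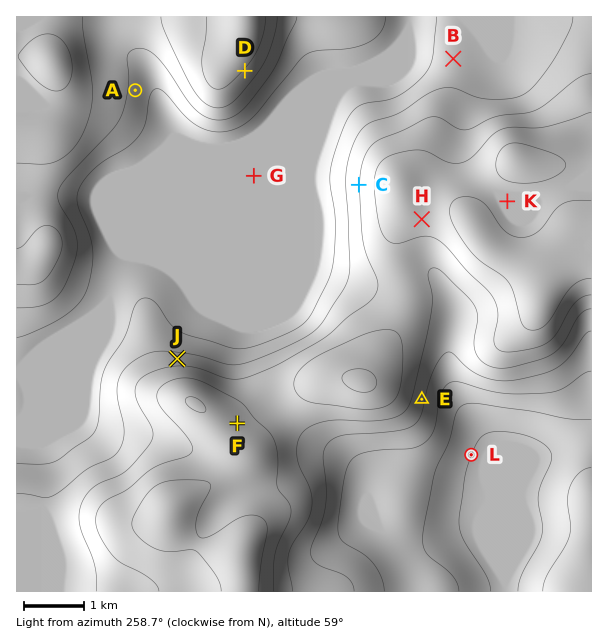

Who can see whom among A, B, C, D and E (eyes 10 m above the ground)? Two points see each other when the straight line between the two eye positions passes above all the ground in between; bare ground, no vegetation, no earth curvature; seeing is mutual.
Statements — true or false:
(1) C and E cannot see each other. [true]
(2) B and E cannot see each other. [true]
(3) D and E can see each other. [false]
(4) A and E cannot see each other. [true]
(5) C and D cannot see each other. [false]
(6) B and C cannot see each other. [true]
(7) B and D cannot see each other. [false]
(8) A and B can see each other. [false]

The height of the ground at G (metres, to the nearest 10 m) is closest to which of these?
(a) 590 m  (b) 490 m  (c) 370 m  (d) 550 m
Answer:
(c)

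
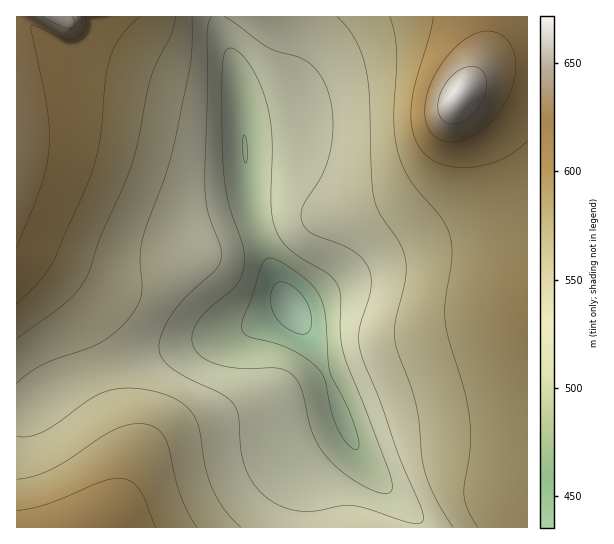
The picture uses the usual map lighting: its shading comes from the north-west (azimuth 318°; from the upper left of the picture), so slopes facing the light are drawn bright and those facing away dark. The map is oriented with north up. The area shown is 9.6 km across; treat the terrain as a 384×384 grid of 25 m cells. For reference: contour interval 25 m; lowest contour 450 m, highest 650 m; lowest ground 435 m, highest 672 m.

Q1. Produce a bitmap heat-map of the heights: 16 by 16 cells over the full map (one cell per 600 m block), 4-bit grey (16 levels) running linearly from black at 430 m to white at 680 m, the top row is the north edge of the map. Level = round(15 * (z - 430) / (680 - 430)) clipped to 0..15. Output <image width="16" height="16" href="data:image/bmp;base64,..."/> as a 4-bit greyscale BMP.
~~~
<image width="16" height="16" href="data:image/bmp;base64,Qk32AAAAAAAAAHYAAAAoAAAAEAAAABAAAAABAAQAAAAAAIAAAAATCwAAEwsAABAAAAAAAAAAAAAAABEREQAiIiIAMzMzAERERABVVVUAZmZmAHd3dwCIiIgAmZmZAKqqqgC7u7sAzMzMAN3d3QDu7u4A////AKu7qXZmZmeZmaqYdlVEaJmImZhlVDV4mXeIh2VTNniZd3d2VUNGeJmHd2RDM1eJmpiHZTISV4maqYh2UxNWiZq6mHZTRWaJmsqYdlNWZ4may6h2Q1Z4marLqYZDVmirqsuph0NVaL3Ly6mHRFZovtzLupdFVnis3My6l1ZneKvL"/>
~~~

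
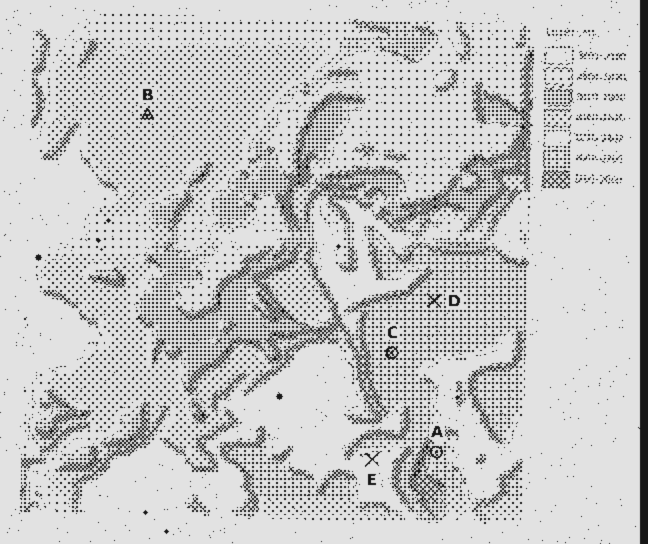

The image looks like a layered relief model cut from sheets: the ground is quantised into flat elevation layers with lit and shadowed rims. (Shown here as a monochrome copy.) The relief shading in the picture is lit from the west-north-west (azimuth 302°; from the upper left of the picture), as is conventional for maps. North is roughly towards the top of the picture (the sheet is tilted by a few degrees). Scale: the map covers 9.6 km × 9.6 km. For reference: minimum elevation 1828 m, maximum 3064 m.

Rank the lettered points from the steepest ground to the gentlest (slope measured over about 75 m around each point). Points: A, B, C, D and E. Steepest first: A B E D C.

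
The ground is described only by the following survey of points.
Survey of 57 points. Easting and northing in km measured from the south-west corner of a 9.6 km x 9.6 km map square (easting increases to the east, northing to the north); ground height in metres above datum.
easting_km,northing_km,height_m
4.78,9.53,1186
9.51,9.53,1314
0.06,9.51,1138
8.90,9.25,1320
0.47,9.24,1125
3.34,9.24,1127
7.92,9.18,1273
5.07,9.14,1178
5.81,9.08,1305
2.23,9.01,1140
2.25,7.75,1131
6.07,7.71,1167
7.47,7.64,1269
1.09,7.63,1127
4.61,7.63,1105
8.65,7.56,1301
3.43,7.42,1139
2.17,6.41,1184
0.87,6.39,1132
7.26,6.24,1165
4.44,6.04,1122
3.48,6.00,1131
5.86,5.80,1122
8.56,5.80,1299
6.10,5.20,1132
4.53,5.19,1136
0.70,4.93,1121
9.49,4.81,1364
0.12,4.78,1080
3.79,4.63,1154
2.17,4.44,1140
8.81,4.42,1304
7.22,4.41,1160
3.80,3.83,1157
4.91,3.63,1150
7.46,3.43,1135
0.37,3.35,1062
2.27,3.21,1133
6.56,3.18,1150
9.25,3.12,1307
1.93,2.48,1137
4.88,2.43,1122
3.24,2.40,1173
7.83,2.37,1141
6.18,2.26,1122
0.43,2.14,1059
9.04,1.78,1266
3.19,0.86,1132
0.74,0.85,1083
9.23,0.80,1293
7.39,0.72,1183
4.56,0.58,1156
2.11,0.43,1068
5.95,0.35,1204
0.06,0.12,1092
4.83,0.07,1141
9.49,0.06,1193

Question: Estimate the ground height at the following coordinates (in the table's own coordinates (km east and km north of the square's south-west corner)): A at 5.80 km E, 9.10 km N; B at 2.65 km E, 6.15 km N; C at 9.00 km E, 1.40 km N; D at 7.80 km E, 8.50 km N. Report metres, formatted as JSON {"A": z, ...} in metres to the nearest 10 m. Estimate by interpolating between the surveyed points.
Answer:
{"A": 1310, "B": 1170, "C": 1270, "D": 1260}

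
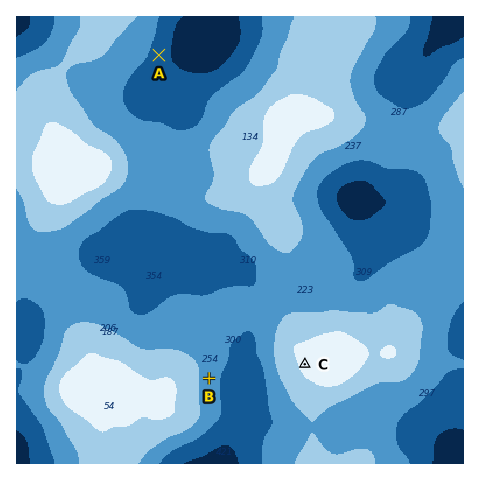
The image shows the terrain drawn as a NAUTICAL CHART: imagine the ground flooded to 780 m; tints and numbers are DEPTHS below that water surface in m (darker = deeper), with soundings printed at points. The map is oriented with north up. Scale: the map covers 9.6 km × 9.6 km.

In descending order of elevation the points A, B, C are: C B A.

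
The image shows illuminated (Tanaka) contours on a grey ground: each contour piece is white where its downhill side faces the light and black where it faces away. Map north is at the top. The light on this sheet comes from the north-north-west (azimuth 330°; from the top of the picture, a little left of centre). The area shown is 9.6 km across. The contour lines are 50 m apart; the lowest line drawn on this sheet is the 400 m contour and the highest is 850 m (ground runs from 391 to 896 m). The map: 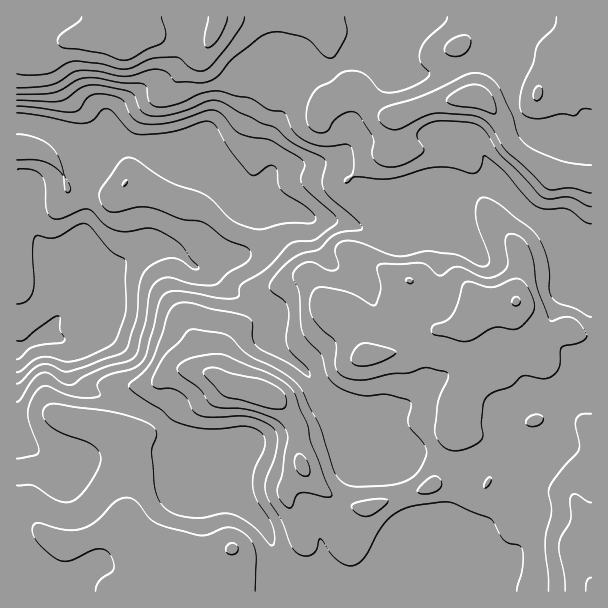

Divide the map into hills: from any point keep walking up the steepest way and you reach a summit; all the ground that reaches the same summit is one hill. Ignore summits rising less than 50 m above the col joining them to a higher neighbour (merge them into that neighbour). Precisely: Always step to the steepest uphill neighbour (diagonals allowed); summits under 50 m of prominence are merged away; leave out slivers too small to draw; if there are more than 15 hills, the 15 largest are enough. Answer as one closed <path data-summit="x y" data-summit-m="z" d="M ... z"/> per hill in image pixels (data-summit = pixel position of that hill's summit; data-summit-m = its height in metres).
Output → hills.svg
<path data-summit="128 39" data-summit-m="896" d="M377 16l-360 0-1 106 28 5 15 6 13 13 10 15 10 9-8 58 0 17 13 27 1 13 4-9 3-4 26-16 22-9 20 1 24 20 7 0 15-8 18-4 10-13 7-28 4-7 26 2 15 2 18 8 25 2 15 4 32 15 10-1 7-7 3-8-1-15-9-12-27-2-7-3-21-25-9-6-27 4-24 0-11 4-3 5 1-7-5-16 4-15 19-39 1-29 3-2 9 0 19 5 9-2 30-16 16-27z"/><path data-summit="516 302" data-summit-m="852" d="M494 182l-36 8-27 12-22 22-3 9-10 8-12-1-16-10-26-8-25-2-24-9-35-3-14 41-7 7-18 4-17 9 7 2 25 23 29 12 8 6 0 26 3 6 33 28 21 32 14 10 27 26 26 12 28 2 15 4 14 8 19-3 27-13 16-3-8-6-6-18 2-9 7-6 22-12 27 1 14-5 20 0 0-150-59-25z"/><path data-summit="261 393" data-summit-m="838" d="M167 247l-14 0-10 3-38 22-5 7-2 14-6 12-6 5-14 2-12 4-16 19 23 7 5 30 12 16 12 6 36 10 26 14 104 104 6 9 9 27 14 18 15 7 20 1 18 6 12 0 12-6 10-11 7-13 20-20 36-16 7-5 12-33 0-9-10-13-12-6-15-4-28-2-26-12-27-26-14-10-21-32-33-28-3-6 1-23-3-5-15-9-20-7-25-23-15-5-14-13z"/><path data-summit="474 96" data-summit-m="881" d="M486 16l-108 0-2 11-16 27-30 16-9 2-28-5-3 2-1 29-21 43-2 11 5 16-1 6 14-8 24 0 27-4 9 6 21 25 7 3 27 2 9 12 2 13 21-21 12-6 25-9 26-5 39 35 54 24 4 0 1-115-10 4-9 0-10-4-35 1-8-7-8-18-1-19-21-50z"/><path data-summit="233 549" data-summit-m="755" d="M170 432l-5 19-43-1-47 12-13 0-18-5-28-19 1 154 287-1-6-10-12-11-9-12-9-27-6-9z"/><path data-summit="591 590" data-summit-m="852" d="M591 392l-19 0-14 5-27-1-22 12-7 6-2 9 6 18 8 6-11 1-27 14-24 5 10 13-12 36-6 7-39 17-20 20-12 19-5 5-12 6-12 0-18-6-11 0-16-4-1 2 4 5 0 3 3 2 286 0z"/><path data-summit="17 147" data-summit-m="594" d="M20 122l-4 1 0 81 9 5 12 30 13 24 14 43-2 8 24-4 6-5 6-12 0-17-14-31 0-17 8-58-10-9-10-15-13-13-15-6z"/><path data-summit="537 93" data-summit-m="855" d="M591 16l-104 1 3 16 21 50 3 25 6 12 5 6 38 0 10 4 9 0 10-5z"/>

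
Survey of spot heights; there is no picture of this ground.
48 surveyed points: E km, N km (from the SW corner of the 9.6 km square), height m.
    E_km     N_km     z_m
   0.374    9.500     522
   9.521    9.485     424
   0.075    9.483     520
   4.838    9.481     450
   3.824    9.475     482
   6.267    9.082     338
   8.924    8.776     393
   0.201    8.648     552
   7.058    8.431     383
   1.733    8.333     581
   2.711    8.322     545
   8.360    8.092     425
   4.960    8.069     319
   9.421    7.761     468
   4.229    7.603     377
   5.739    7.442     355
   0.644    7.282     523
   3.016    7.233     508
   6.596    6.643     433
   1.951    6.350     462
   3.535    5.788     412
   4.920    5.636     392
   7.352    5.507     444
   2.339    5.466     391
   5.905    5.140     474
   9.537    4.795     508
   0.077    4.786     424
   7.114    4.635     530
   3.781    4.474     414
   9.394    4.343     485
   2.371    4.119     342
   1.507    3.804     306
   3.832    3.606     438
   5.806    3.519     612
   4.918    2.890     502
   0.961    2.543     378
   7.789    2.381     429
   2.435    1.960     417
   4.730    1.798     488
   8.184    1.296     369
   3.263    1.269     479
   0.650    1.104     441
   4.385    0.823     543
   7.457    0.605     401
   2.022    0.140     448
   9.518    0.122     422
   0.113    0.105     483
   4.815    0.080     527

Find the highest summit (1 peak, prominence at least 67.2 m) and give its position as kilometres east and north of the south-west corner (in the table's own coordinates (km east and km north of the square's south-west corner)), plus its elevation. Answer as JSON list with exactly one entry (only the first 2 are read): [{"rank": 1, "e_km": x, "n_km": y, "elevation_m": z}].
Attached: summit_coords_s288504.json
[{"rank": 1, "e_km": 5.89, "n_km": 3.64, "elevation_m": 613}]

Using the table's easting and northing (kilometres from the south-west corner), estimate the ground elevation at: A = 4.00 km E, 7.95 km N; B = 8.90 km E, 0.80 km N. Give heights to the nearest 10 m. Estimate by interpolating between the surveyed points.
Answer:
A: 400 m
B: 380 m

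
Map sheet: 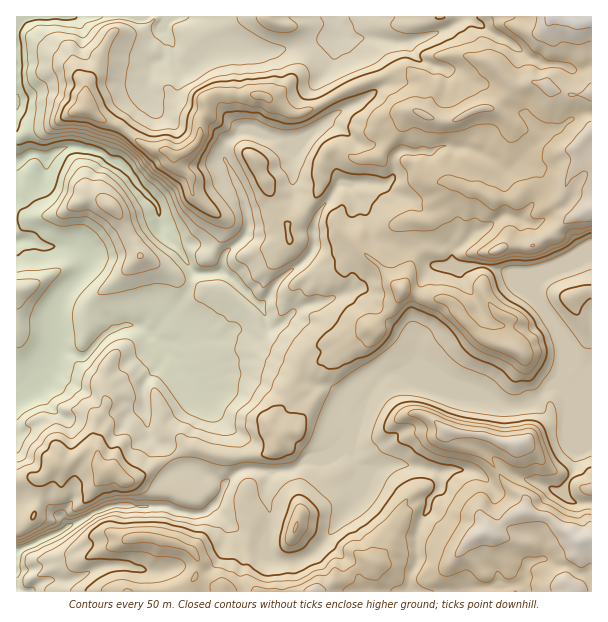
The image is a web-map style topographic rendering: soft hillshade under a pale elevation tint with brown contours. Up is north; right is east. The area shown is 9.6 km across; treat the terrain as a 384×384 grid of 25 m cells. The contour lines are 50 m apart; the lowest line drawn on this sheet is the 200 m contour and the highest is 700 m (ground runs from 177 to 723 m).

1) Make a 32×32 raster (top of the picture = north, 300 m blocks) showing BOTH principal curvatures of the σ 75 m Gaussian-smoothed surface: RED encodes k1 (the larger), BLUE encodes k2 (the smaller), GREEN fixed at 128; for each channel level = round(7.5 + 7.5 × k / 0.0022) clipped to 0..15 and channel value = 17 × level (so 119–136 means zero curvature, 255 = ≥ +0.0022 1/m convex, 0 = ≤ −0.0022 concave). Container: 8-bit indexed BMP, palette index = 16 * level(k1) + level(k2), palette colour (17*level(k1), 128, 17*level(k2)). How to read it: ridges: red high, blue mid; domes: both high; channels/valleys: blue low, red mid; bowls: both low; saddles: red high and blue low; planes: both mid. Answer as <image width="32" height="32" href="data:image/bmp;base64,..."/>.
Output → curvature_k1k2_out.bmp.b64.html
<image width="32" height="32" href="data:image/bmp;base64,Qk02CAAAAAAAADYEAAAoAAAAIAAAACAAAAABAAgAAAAAAAAEAAATCwAAEwsAAAABAAAAAAAAAIAAABGAAAAigAAAM4AAAESAAABVgAAAZoAAAHeAAACIgAAAmYAAAKqAAAC7gAAAzIAAAN2AAADugAAA/4AAAACAEQARgBEAIoARADOAEQBEgBEAVYARAGaAEQB3gBEAiIARAJmAEQCqgBEAu4ARAMyAEQDdgBEA7oARAP+AEQAAgCIAEYAiACKAIgAzgCIARIAiAFWAIgBmgCIAd4AiAIiAIgCZgCIAqoAiALuAIgDMgCIA3YAiAO6AIgD/gCIAAIAzABGAMwAigDMAM4AzAESAMwBVgDMAZoAzAHeAMwCIgDMAmYAzAKqAMwC7gDMAzIAzAN2AMwDugDMA/4AzAACARAARgEQAIoBEADOARABEgEQAVYBEAGaARAB3gEQAiIBEAJmARACqgEQAu4BEAMyARADdgEQA7oBEAP+ARAAAgFUAEYBVACKAVQAzgFUARIBVAFWAVQBmgFUAd4BVAIiAVQCZgFUAqoBVALuAVQDMgFUA3YBVAO6AVQD/gFUAAIBmABGAZgAigGYAM4BmAESAZgBVgGYAZoBmAHeAZgCIgGYAmYBmAKqAZgC7gGYAzIBmAN2AZgDugGYA/4BmAACAdwARgHcAIoB3ADOAdwBEgHcAVYB3AGaAdwB3gHcAiIB3AJmAdwCqgHcAu4B3AMyAdwDdgHcA7oB3AP+AdwAAgIgAEYCIACKAiAAzgIgARICIAFWAiABmgIgAd4CIAIiAiACZgIgAqoCIALuAiADMgIgA3YCIAO6AiAD/gIgAAICZABGAmQAigJkAM4CZAESAmQBVgJkAZoCZAHeAmQCIgJkAmYCZAKqAmQC7gJkAzICZAN2AmQDugJkA/4CZAACAqgARgKoAIoCqADOAqgBEgKoAVYCqAGaAqgB3gKoAiICqAJmAqgCqgKoAu4CqAMyAqgDdgKoA7oCqAP+AqgAAgLsAEYC7ACKAuwAzgLsARIC7AFWAuwBmgLsAd4C7AIiAuwCZgLsAqoC7ALuAuwDMgLsA3YC7AO6AuwD/gLsAAIDMABGAzAAigMwAM4DMAESAzABVgMwAZoDMAHeAzACIgMwAmYDMAKqAzAC7gMwAzIDMAN2AzADugMwA/4DMAACA3QARgN0AIoDdADOA3QBEgN0AVYDdAGaA3QB3gN0AiIDdAJmA3QCqgN0Au4DdAMyA3QDdgN0A7oDdAP+A3QAAgO4AEYDuACKA7gAzgO4ARIDuAFWA7gBmgO4Ad4DuAIiA7gCZgO4AqoDuALuA7gDMgO4A3YDuAO6A7gD/gO4AAID/ABGA/wAigP8AM4D/AESA/wBVgP8AZoD/AHeA/wCIgP8AmYD/AKqA/wC7gP8AzID/AN2A/wDugP8A/4D/AKKWhaS3yMe1tremuabHxsXpx5aFhoSVlYWFlYWFl7mFs7int5KBcoNylMaFhnRzgoO2paiohoSnt6aGl4WFlIWgoMa3p8jHt9fnt3WGhbTWgoO4p6eXg4e4p5eWl4WHp/nCgKDo6NjYuJa1hYaHg/mWgoWXt6eDh4a3uJZ1lte2lsai45CQcICAgIGVmIeE6LeFdXWXyISGh7iVt8jXhIKGlqel57XGtbeoqIOohoa2lYaHdoa4t4OHqIO2x4Fxt8bHmIS42Ni1doaFhJOTgoSHh4d3hZWUgoOCpKKBtcSWc7i4trendYamlrfYxsbIpXV3h4eGdYSWlqaVp7jWc4Vzp7eVt4WWdZa4p4aEhri4lIeHhpaWpsro5/f3+5R1d7a2g4W3hoaVtoZ1dKe5l5eWdneFttfm+LWUg3O0o4Z3dISmp6aXhqWndXaGhZemh6eFd4aUxbSBcnR1hHOWh4eHdnWFuJeHtYWGd3d2dpeXhpZ1h4aFhYeHdnWmpYSHh4d3dpW3p4eGhoeHd3eGh6eXqJaEhod3h4aFdYbZlIaHp4Z2pYHYl4Z2h4eHh4eHmJeHp8eThoeHhabH2MqlhYe4hoW4lYOUhoeHd4d3lnWHh5eWycd0dnSV55amp4OFl7Z1haiXh4eHh4eHh5eFpnSWh5eX1ZR0peiFx9ikgpaWyIWElreXhnaHhqiolJSlp5aEhIWV+dTYp6TGY4SVyben16aEhcenh7ekkoOEqJK0p5iHdrXHhIV0taNjhYWFhoZ2loZkhdjYtpHJksiXuKOTl4eohoaVhpTS9KK0kYGFhYWFdWWW9oVxhZW1gZaYuYGnl5eGhoaGhZPH5+j3xmGoprZ0dtbGc4OVptijhae3gbiHhpioqJeHdYKUdIXm15aV1ujW+paBc8j4p4Gmp4a1k5eGh4aFhoaGuKaWl5anl3V0ybi4gICE9qZ1ccinhLeUhISElpiXp6eXl5eGp4aWhZXJp4FwptjVhHOE6IaEt6Wnp6WVqJeHh4aGhnaXh5ORgJCAcKX3+PekcefHlXWVyLemtoOEhIWFhod2l6eX1+a1dKf29oSDk/aCgoKCgoCVlZeXp4aXloV2l4eFhbiFlfj597Z1ZHWV95R0hcf45oGUp7e4yLbHx7eWdoeFg3KFhdendXZ2lqP65vb42IWk98WChZeWhnaGlpZ2qKeno5eF16Z2d4aXc5Omlpamx3SEtue1lqeWhYWWpre4hoaSl6emtod3h4aGhYR0dHSllnZ1dJa4pLS2uMmWgoKEhqOouKTHp5eXhZiHd3aFhJSGd3eGhHKClZeXlICmqIaGkqOScZLjs5WFloeHlrfIp4eHh4eXp6elg4Skx5W4p6c="/>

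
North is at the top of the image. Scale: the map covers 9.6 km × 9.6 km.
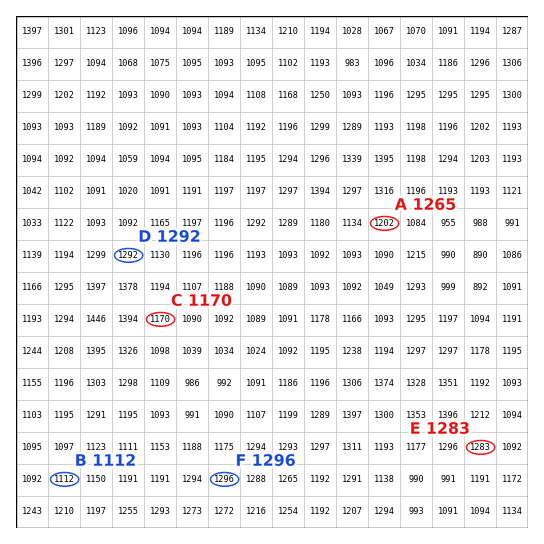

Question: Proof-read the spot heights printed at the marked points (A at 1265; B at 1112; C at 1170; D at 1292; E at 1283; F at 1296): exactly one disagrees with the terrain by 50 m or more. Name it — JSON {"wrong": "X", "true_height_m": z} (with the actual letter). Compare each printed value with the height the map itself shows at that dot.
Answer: {"wrong": "A", "true_height_m": 1202}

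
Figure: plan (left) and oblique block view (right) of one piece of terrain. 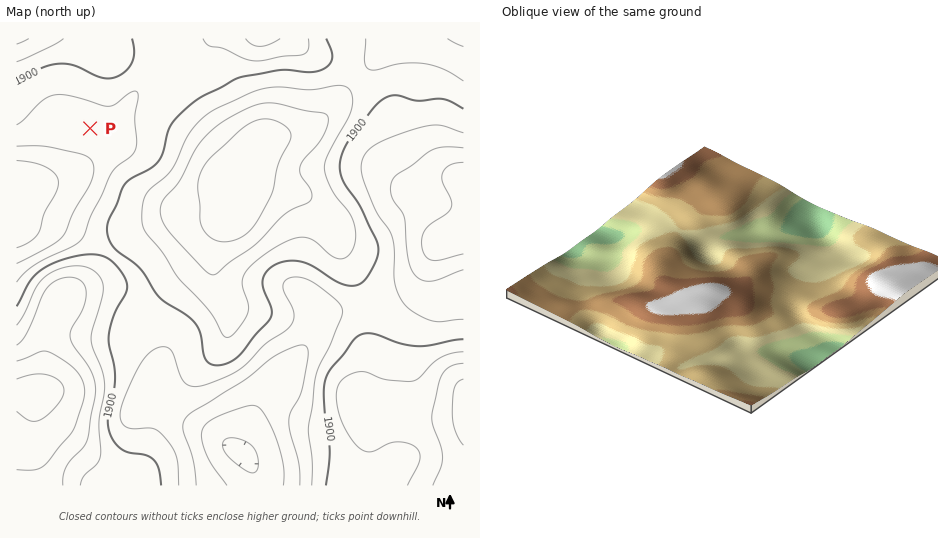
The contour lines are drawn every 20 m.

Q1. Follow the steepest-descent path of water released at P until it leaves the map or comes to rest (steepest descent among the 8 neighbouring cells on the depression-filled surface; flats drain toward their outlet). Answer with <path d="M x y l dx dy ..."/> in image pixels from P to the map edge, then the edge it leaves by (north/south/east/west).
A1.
<path d="M90 128l0 21-28 28-10 2-2 1-12 2-2 1-4 0-1 1-14 0"/>
exit: west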